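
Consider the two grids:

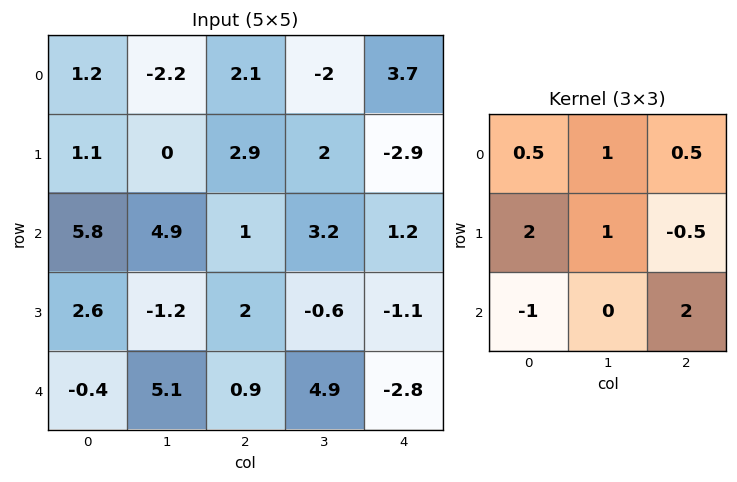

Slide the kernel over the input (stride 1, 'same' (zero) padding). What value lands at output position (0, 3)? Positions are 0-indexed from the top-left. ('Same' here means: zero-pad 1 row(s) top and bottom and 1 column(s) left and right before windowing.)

The receptive field on the zero-padded input at this output position is [0 0 0 / 2.1 -2 3.7 / 2.9 2 -2.9]. Elementwise product with the kernel and sum: 0·0.5 + 0·1 + 0·0.5 + 2.1·2 + -2·1 + 3.7·-0.5 + 2.9·-1 + -2.9·2.

-8.35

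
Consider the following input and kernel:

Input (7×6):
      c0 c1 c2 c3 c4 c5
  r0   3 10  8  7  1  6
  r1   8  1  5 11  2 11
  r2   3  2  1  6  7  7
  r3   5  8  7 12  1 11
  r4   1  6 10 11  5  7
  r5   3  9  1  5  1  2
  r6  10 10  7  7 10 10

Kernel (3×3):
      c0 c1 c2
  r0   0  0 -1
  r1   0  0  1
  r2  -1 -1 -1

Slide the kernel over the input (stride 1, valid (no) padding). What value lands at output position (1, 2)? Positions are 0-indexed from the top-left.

-15

The receptive field on the input at this output position is [5 11 2 / 1 6 7 / 7 12 1]. Elementwise product with the kernel and sum: 2·-1 + 7·1 + 7·-1 + 12·-1 + 1·-1.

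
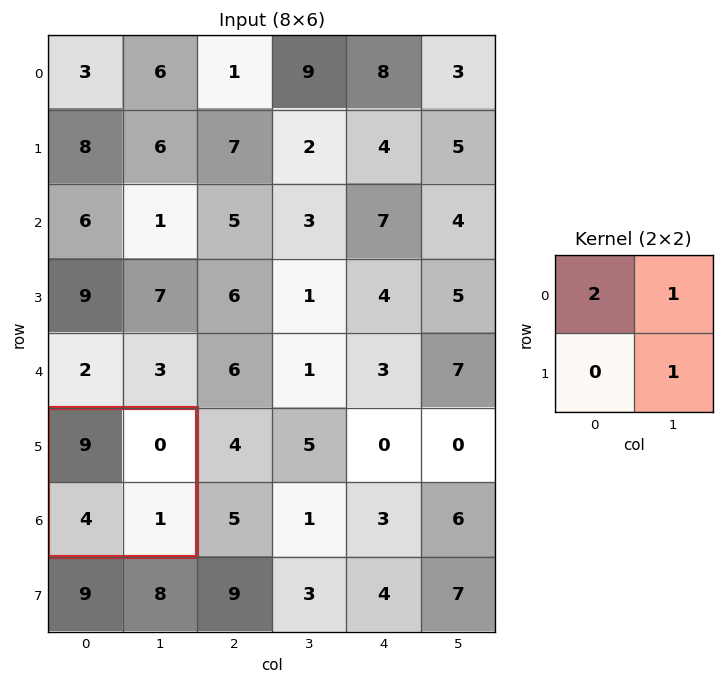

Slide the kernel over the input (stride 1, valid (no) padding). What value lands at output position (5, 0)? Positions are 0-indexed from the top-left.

19

The receptive field on the input at this output position is [9 0 / 4 1]. Elementwise product with the kernel and sum: 9·2 + 0·1 + 1·1.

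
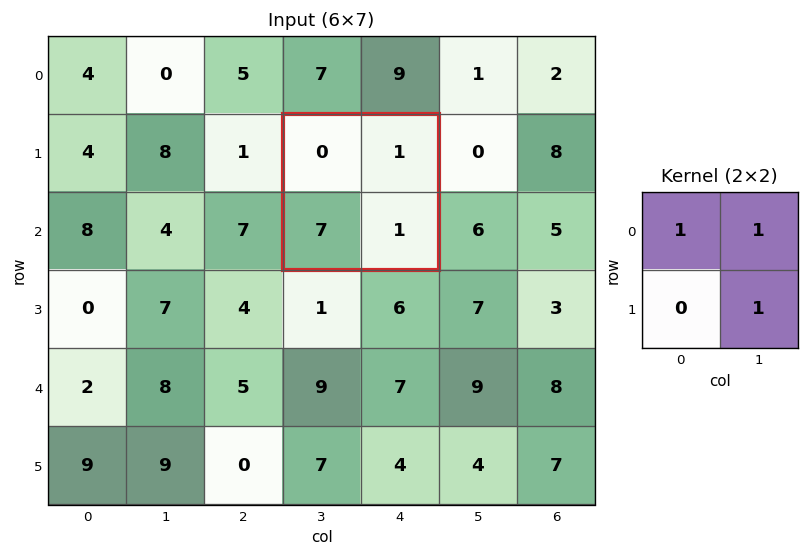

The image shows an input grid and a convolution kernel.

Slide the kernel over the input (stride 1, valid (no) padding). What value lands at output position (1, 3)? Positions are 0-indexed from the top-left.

The receptive field on the input at this output position is [0 1 / 7 1]. Elementwise product with the kernel and sum: 0·1 + 1·1 + 1·1.

2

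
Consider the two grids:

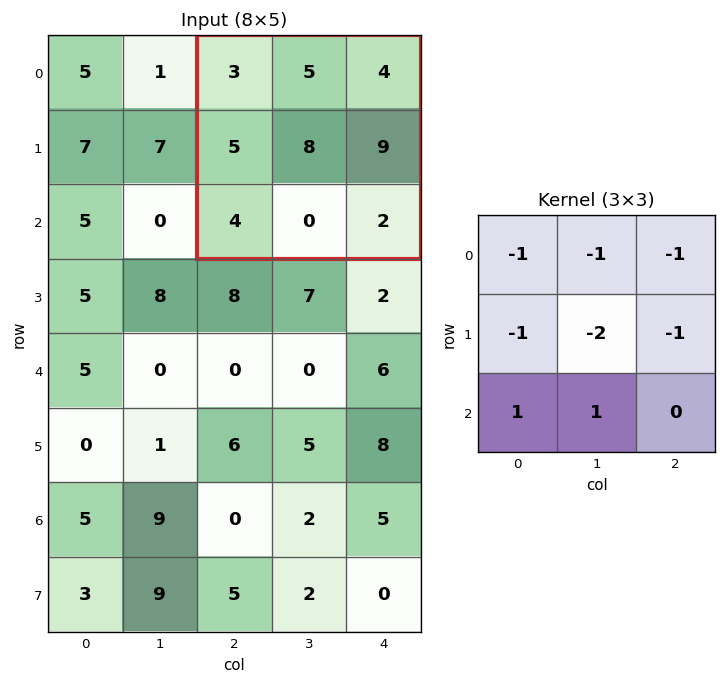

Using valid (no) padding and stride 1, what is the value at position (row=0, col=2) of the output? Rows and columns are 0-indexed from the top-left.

The receptive field on the input at this output position is [3 5 4 / 5 8 9 / 4 0 2]. Elementwise product with the kernel and sum: 3·-1 + 5·-1 + 4·-1 + 5·-1 + 8·-2 + 9·-1 + 4·1 + 0·1.

-38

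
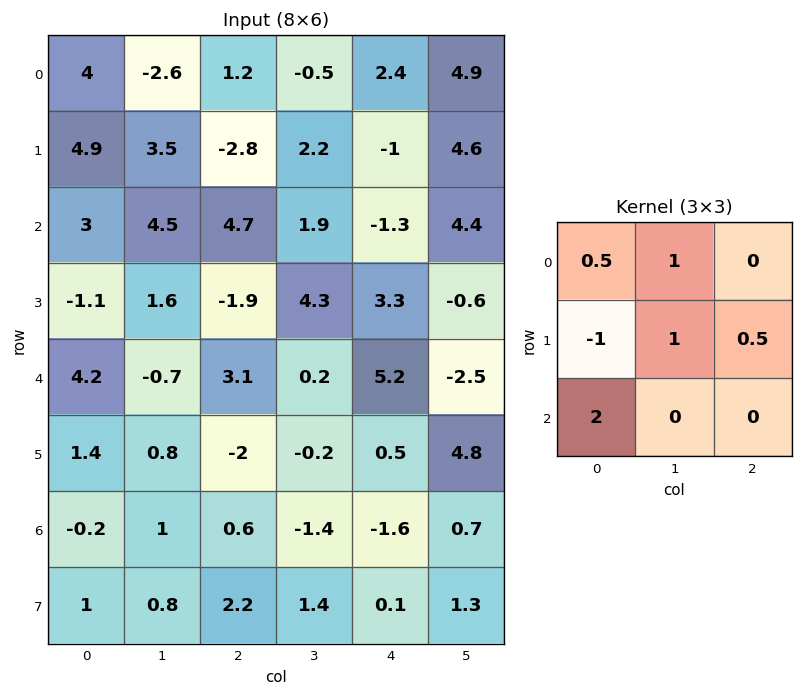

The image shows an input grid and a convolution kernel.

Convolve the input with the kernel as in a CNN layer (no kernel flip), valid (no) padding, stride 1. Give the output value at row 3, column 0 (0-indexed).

0.5

The receptive field on the input at this output position is [-1.1 1.6 -1.9 / 4.2 -0.7 3.1 / 1.4 0.8 -2]. Elementwise product with the kernel and sum: -1.1·0.5 + 1.6·1 + 4.2·-1 + -0.7·1 + 3.1·0.5 + 1.4·2.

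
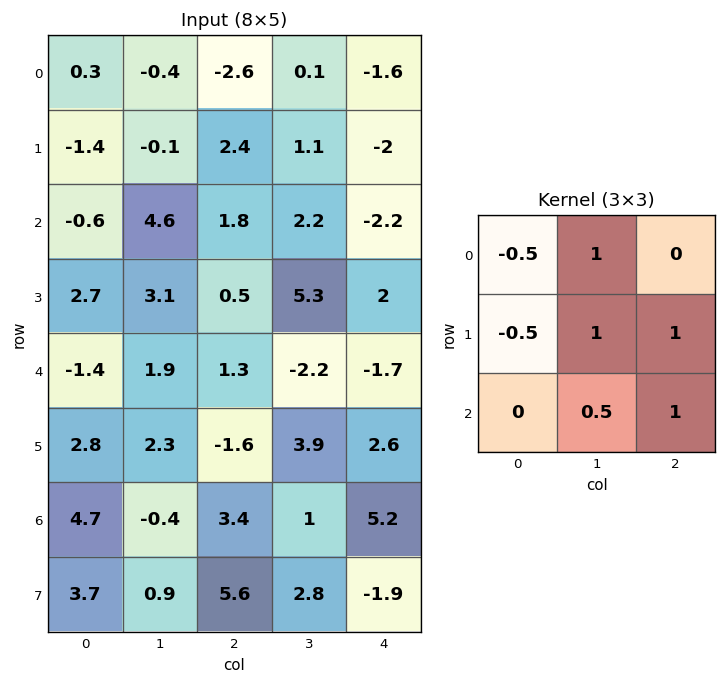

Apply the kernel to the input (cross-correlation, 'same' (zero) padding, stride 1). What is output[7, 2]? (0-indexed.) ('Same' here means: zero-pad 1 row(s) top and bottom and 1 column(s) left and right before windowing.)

11.55

The receptive field on the zero-padded input at this output position is [-0.4 3.4 1 / 0.9 5.6 2.8 / 0 0 0]. Elementwise product with the kernel and sum: -0.4·-0.5 + 3.4·1 + 0.9·-0.5 + 5.6·1 + 2.8·1 + 0·0.5 + 0·1.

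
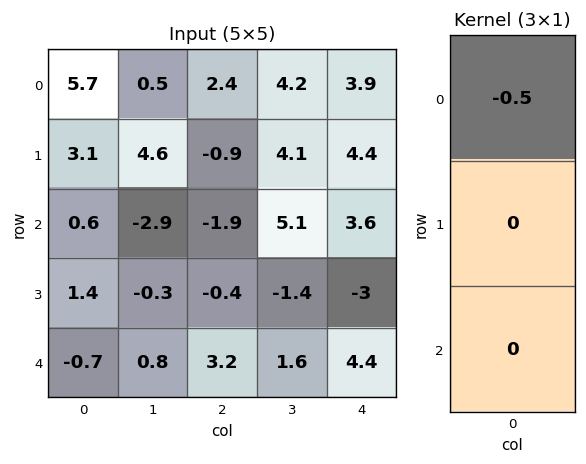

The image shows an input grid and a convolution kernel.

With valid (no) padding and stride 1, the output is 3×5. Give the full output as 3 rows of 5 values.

Output[0,0]: The receptive field on the input at this output position is [5.7 / 3.1 / 0.6]. Elementwise product with the kernel and sum: 5.7·-0.5.

-2.85 -0.25 -1.2 -2.1 -1.95
-1.55 -2.3 0.45 -2.05 -2.2
-0.3 1.45 0.95 -2.55 -1.8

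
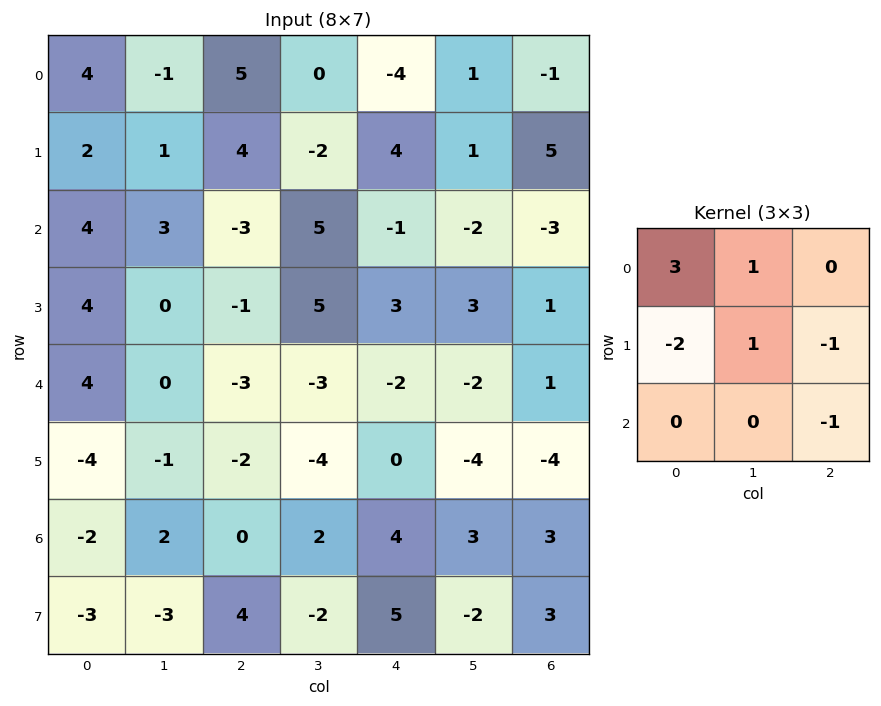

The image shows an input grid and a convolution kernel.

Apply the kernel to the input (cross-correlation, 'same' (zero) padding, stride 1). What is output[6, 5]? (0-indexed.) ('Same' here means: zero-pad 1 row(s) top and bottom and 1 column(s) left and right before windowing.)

-15

The receptive field on the zero-padded input at this output position is [0 -4 -4 / 4 3 3 / 5 -2 3]. Elementwise product with the kernel and sum: 0·3 + -4·1 + 4·-2 + 3·1 + 3·-1 + 3·-1.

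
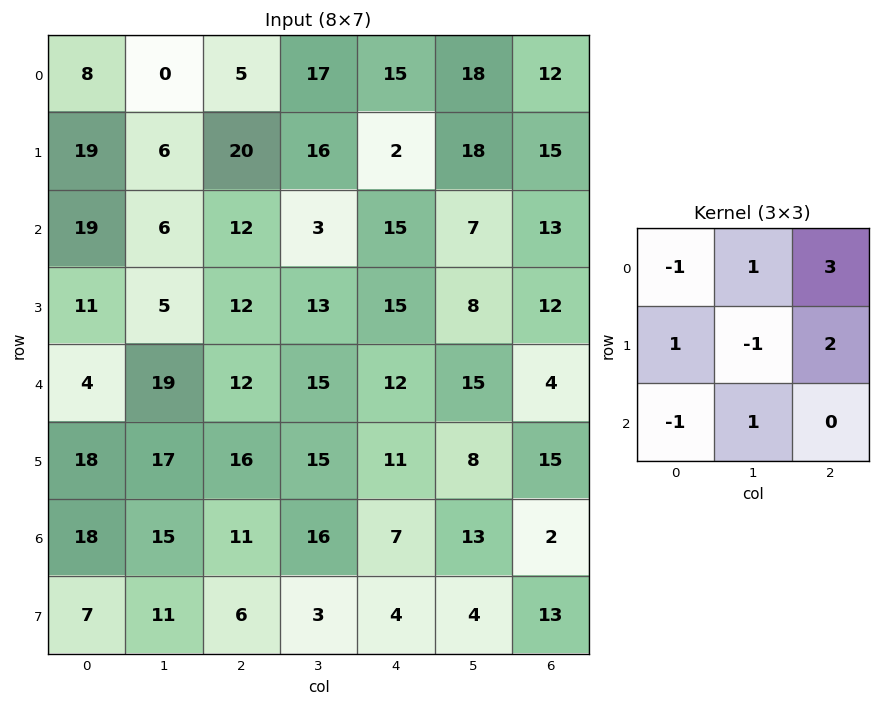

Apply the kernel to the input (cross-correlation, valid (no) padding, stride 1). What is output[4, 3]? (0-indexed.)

The receptive field on the input at this output position is [15 12 15 / 15 11 8 / 16 7 13]. Elementwise product with the kernel and sum: 15·-1 + 12·1 + 15·3 + 15·1 + 11·-1 + 8·2 + 16·-1 + 7·1.

53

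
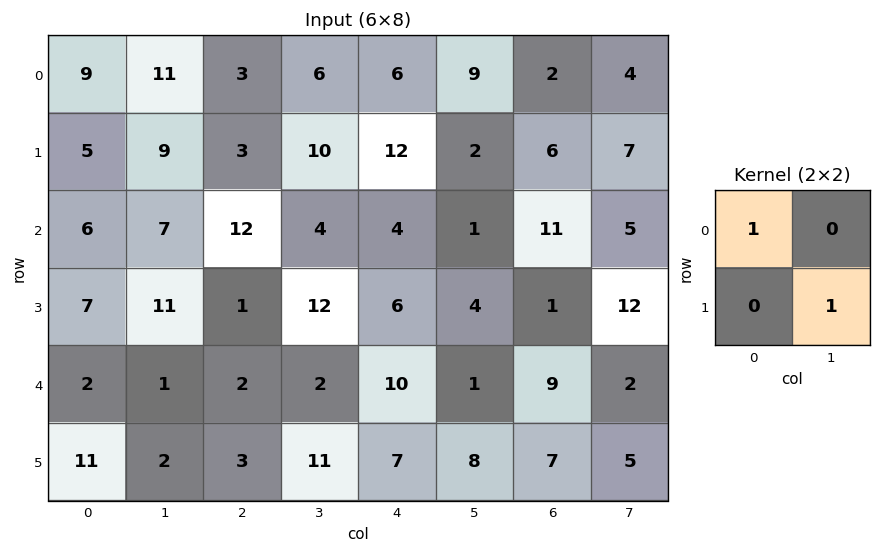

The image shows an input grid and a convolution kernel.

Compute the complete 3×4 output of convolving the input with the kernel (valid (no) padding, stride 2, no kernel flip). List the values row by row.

Output[0,0]: The receptive field on the input at this output position is [9 11 / 5 9]. Elementwise product with the kernel and sum: 9·1 + 9·1.

18 13 8 9
17 24 8 23
4 13 18 14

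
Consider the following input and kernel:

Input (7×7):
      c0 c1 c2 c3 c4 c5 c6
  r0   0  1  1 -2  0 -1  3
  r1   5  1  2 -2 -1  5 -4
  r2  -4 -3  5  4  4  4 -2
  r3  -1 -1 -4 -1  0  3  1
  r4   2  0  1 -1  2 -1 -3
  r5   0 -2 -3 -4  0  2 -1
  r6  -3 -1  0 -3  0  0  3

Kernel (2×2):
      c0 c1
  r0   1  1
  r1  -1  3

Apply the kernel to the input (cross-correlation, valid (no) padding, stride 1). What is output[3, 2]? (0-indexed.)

The receptive field on the input at this output position is [-4 -1 / 1 -1]. Elementwise product with the kernel and sum: -4·1 + -1·1 + 1·-1 + -1·3.

-9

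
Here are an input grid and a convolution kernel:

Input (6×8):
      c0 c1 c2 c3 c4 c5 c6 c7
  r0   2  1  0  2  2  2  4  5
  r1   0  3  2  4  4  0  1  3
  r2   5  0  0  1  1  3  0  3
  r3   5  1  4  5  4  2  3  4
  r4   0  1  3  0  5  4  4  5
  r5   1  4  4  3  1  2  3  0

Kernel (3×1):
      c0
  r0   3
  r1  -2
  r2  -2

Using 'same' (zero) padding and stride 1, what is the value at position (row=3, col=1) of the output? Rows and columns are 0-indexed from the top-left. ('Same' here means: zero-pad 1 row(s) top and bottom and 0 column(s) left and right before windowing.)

-4

The receptive field on the zero-padded input at this output position is [0 / 1 / 1]. Elementwise product with the kernel and sum: 0·3 + 1·-2 + 1·-2.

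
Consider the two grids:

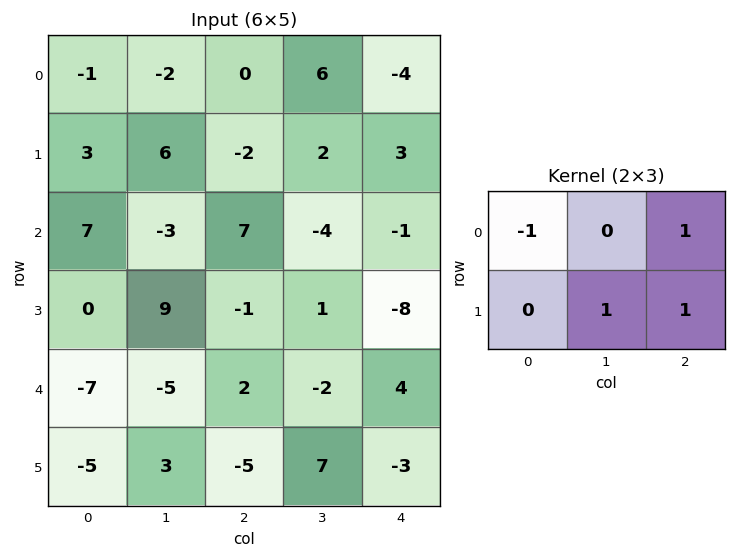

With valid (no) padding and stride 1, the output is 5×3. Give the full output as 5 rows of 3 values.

5 8 1
-1 -1 0
8 -1 -15
-4 -8 -5
7 5 6

Output[0,0]: The receptive field on the input at this output position is [-1 -2 0 / 3 6 -2]. Elementwise product with the kernel and sum: -1·-1 + 0·1 + 6·1 + -2·1.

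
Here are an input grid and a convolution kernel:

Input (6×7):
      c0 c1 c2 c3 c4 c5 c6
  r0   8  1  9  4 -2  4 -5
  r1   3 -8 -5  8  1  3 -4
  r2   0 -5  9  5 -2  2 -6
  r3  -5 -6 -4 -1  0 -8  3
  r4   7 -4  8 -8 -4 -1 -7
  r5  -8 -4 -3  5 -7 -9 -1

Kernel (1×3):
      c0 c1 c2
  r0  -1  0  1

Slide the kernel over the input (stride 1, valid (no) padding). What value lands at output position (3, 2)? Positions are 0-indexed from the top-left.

The receptive field on the input at this output position is [-4 -1 0]. Elementwise product with the kernel and sum: -4·-1 + 0·1.

4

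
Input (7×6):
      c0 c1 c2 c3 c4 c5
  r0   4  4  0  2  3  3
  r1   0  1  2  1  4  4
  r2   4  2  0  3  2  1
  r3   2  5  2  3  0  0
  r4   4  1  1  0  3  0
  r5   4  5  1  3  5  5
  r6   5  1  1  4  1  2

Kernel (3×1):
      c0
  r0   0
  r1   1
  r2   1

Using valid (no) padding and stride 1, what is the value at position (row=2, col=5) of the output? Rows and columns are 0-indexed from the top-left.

0

The receptive field on the input at this output position is [1 / 0 / 0]. Elementwise product with the kernel and sum: 0·1 + 0·1.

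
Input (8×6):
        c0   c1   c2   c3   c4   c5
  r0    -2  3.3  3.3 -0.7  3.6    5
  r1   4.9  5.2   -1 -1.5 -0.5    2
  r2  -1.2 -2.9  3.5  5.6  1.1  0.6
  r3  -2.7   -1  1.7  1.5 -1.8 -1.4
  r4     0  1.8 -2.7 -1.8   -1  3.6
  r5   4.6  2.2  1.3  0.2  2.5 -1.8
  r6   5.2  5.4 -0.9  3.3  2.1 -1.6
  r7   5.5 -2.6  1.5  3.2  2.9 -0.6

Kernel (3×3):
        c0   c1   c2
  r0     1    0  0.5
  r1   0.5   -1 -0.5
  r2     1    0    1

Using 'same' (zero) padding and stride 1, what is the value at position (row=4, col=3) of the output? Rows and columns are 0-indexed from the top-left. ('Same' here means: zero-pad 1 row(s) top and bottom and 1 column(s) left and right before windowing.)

The receptive field on the zero-padded input at this output position is [1.7 1.5 -1.8 / -2.7 -1.8 -1 / 1.3 0.2 2.5]. Elementwise product with the kernel and sum: 1.7·1 + -1.8·0.5 + -2.7·0.5 + -1.8·-1 + -1·-0.5 + 1.3·1 + 2.5·1.

5.55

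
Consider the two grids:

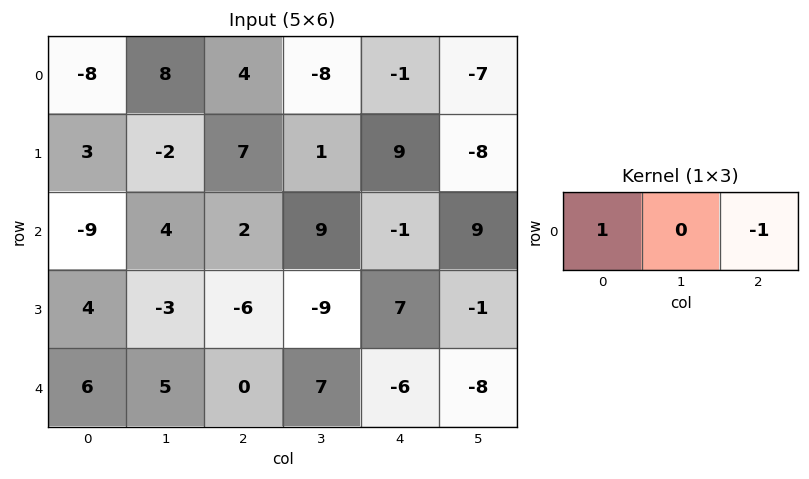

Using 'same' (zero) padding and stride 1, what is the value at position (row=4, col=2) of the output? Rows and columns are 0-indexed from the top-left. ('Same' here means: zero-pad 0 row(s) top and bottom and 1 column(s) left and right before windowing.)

-2

The receptive field on the zero-padded input at this output position is [5 0 7]. Elementwise product with the kernel and sum: 5·1 + 7·-1.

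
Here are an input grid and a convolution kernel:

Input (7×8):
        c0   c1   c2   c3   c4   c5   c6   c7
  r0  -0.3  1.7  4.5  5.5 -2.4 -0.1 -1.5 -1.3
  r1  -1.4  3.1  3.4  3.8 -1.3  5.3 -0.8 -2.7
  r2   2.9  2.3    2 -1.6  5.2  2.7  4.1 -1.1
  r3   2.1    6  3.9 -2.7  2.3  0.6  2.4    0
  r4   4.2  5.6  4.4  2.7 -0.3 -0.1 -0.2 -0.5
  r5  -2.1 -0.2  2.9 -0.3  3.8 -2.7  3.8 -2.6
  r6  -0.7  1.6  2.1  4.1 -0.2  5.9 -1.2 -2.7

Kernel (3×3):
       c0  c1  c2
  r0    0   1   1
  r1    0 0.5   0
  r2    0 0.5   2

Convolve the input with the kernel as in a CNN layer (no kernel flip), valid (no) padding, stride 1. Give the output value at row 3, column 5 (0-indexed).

-1

The receptive field on the input at this output position is [0.6 2.4 0 / -0.1 -0.2 -0.5 / -2.7 3.8 -2.6]. Elementwise product with the kernel and sum: 2.4·1 + 0·1 + -0.2·0.5 + 3.8·0.5 + -2.6·2.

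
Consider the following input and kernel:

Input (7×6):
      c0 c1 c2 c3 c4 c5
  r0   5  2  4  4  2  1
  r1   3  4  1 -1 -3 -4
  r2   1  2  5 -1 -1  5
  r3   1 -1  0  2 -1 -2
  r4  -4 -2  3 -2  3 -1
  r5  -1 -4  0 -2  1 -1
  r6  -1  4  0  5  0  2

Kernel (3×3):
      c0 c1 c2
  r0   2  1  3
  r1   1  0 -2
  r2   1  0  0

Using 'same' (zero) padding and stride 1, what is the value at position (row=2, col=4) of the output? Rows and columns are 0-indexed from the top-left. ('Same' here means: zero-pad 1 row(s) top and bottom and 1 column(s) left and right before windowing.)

The receptive field on the zero-padded input at this output position is [-1 -3 -4 / -1 -1 5 / 2 -1 -2]. Elementwise product with the kernel and sum: -1·2 + -3·1 + -4·3 + -1·1 + 5·-2 + 2·1.

-26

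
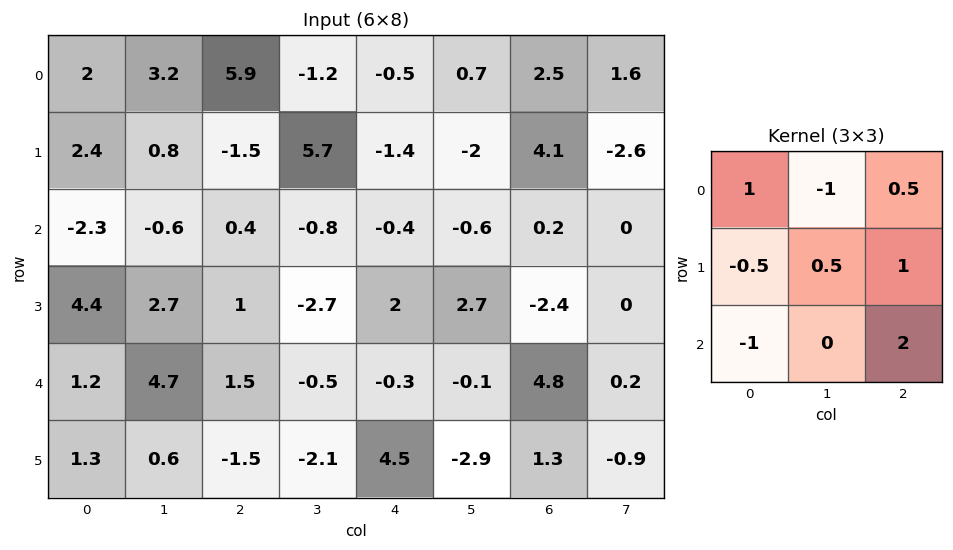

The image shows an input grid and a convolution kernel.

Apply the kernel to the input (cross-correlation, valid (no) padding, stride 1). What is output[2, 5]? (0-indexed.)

The receptive field on the input at this output position is [-0.6 0.2 0 / 2.7 -2.4 0 / -0.1 4.8 0.2]. Elementwise product with the kernel and sum: -0.6·1 + 0.2·-1 + 0·0.5 + 2.7·-0.5 + -2.4·0.5 + 0·1 + -0.1·-1 + 0.2·2.

-2.85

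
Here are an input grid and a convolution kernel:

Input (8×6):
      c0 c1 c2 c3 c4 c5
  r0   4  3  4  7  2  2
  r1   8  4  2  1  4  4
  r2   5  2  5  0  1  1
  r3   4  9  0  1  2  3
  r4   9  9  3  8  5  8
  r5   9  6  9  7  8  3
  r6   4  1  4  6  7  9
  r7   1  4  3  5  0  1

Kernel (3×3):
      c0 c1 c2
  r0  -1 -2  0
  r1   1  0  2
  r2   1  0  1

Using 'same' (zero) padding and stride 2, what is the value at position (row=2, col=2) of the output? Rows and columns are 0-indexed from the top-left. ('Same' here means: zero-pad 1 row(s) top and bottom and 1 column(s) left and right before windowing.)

The receptive field on the zero-padded input at this output position is [1 2 3 / 8 5 8 / 7 8 3]. Elementwise product with the kernel and sum: 1·-1 + 2·-2 + 8·1 + 8·2 + 7·1 + 3·1.

29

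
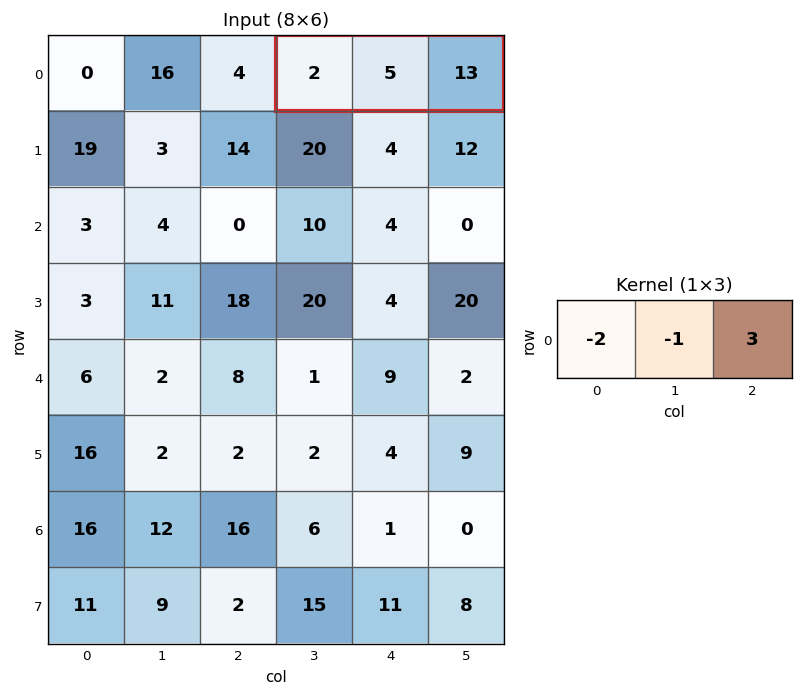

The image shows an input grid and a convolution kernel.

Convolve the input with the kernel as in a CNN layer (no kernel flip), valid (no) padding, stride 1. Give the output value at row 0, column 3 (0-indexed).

30

The receptive field on the input at this output position is [2 5 13]. Elementwise product with the kernel and sum: 2·-2 + 5·-1 + 13·3.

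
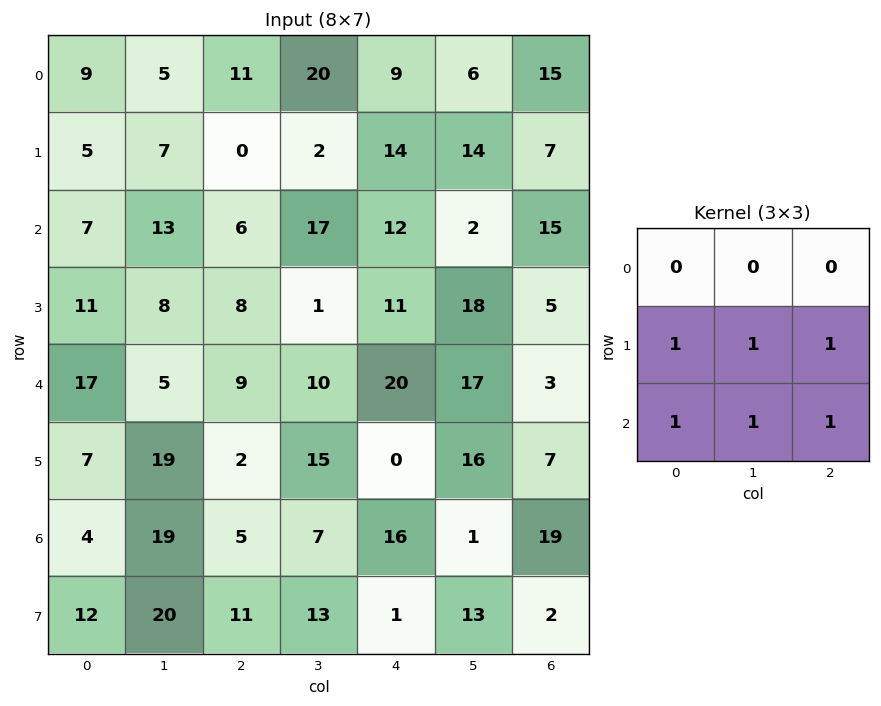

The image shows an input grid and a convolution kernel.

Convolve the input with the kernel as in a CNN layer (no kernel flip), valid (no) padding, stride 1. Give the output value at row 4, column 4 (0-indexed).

59

The receptive field on the input at this output position is [20 17 3 / 0 16 7 / 16 1 19]. Elementwise product with the kernel and sum: 0·1 + 16·1 + 7·1 + 16·1 + 1·1 + 19·1.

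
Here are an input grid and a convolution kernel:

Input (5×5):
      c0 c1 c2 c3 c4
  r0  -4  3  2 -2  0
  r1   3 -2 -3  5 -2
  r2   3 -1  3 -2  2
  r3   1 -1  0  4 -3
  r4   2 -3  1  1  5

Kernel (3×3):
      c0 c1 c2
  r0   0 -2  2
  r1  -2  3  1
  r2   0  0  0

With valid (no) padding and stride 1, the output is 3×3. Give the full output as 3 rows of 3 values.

Output[0,0]: The receptive field on the input at this output position is [-4 3 2 / 3 -2 -3 / 3 -1 3]. Elementwise product with the kernel and sum: 3·-2 + 2·2 + 3·-2 + -2·3 + -3·1.

-17 -8 23
-8 25 -24
3 -4 17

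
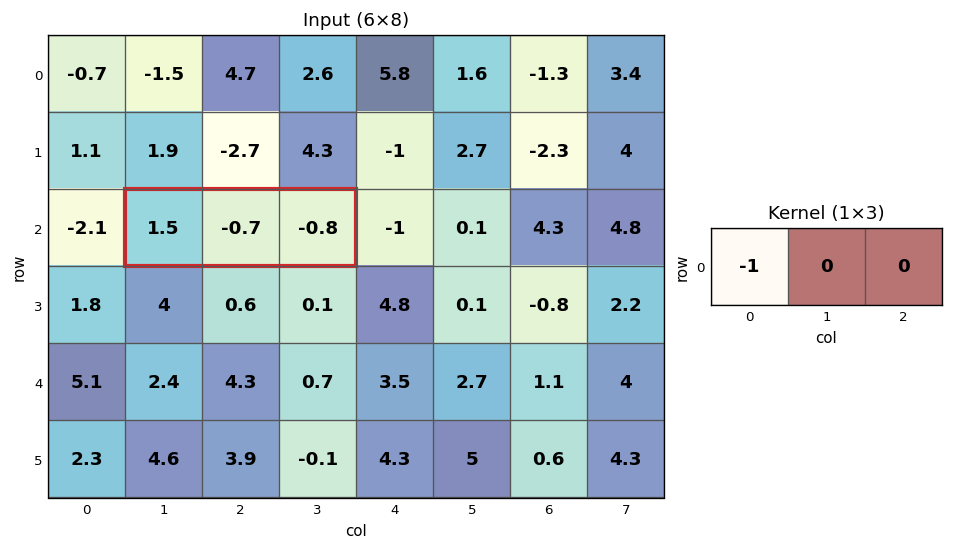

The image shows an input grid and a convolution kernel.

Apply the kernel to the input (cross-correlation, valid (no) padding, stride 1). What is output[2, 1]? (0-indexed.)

The receptive field on the input at this output position is [1.5 -0.7 -0.8]. Elementwise product with the kernel and sum: 1.5·-1.

-1.5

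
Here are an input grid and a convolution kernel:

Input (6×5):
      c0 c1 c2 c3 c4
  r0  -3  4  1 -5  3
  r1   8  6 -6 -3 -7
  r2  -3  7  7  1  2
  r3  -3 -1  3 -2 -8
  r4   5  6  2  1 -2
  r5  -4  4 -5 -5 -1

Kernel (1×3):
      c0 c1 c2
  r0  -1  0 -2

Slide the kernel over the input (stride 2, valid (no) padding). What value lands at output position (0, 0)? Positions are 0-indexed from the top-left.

1

The receptive field on the input at this output position is [-3 4 1]. Elementwise product with the kernel and sum: -3·-1 + 1·-2.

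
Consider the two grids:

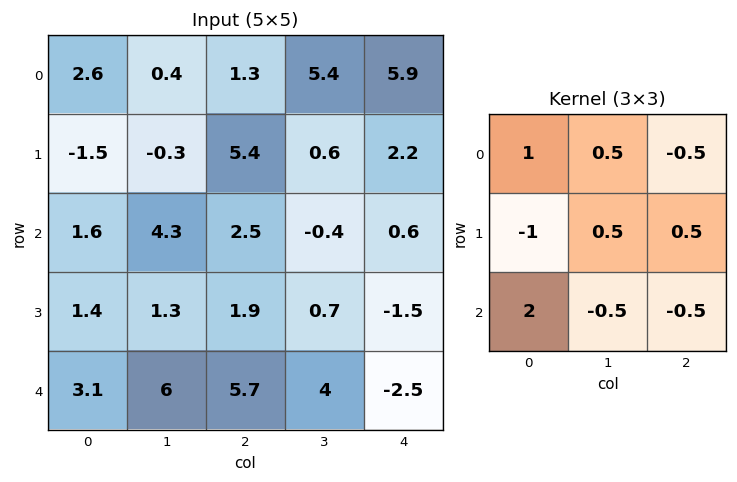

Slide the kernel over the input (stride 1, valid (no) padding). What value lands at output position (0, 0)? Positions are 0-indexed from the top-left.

The receptive field on the input at this output position is [2.6 0.4 1.3 / -1.5 -0.3 5.4 / 1.6 4.3 2.5]. Elementwise product with the kernel and sum: 2.6·1 + 0.4·0.5 + 1.3·-0.5 + -1.5·-1 + -0.3·0.5 + 5.4·0.5 + 1.6·2 + 4.3·-0.5 + 2.5·-0.5.

6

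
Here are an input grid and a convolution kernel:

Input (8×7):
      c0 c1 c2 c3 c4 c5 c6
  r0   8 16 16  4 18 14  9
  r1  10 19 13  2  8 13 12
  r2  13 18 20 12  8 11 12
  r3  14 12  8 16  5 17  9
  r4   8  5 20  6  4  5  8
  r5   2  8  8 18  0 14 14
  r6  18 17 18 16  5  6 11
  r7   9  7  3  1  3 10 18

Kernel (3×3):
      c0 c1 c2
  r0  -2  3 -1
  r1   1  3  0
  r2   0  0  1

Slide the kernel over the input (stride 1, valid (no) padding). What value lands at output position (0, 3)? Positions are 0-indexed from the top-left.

The receptive field on the input at this output position is [4 18 14 / 2 8 13 / 12 8 11]. Elementwise product with the kernel and sum: 4·-2 + 18·3 + 14·-1 + 2·1 + 8·3 + 11·1.

69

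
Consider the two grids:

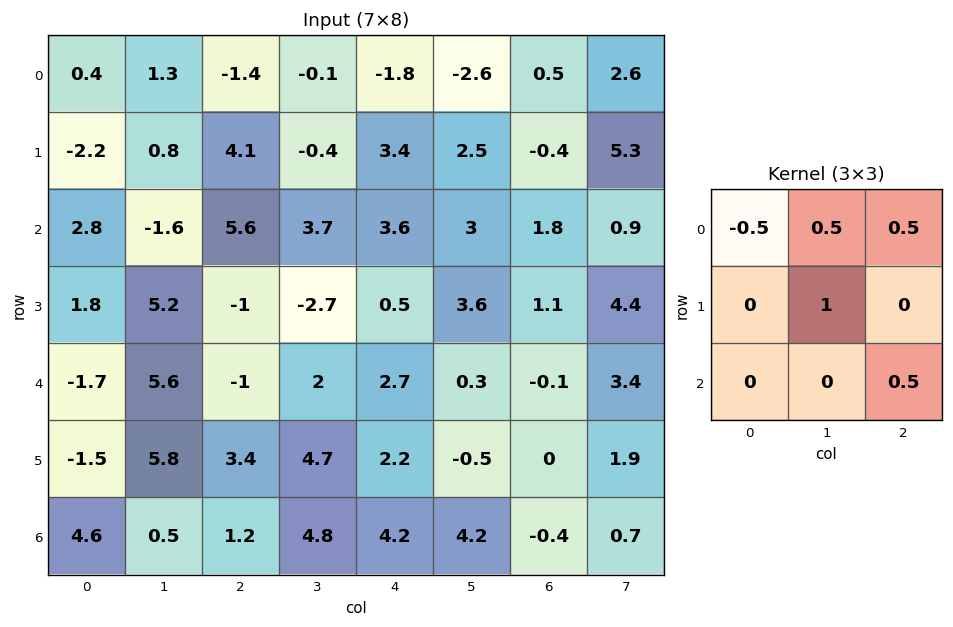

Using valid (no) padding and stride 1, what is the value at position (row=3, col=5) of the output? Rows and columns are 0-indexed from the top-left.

The receptive field on the input at this output position is [3.6 1.1 4.4 / 0.3 -0.1 3.4 / -0.5 0 1.9]. Elementwise product with the kernel and sum: 3.6·-0.5 + 1.1·0.5 + 4.4·0.5 + -0.1·1 + 1.9·0.5.

1.8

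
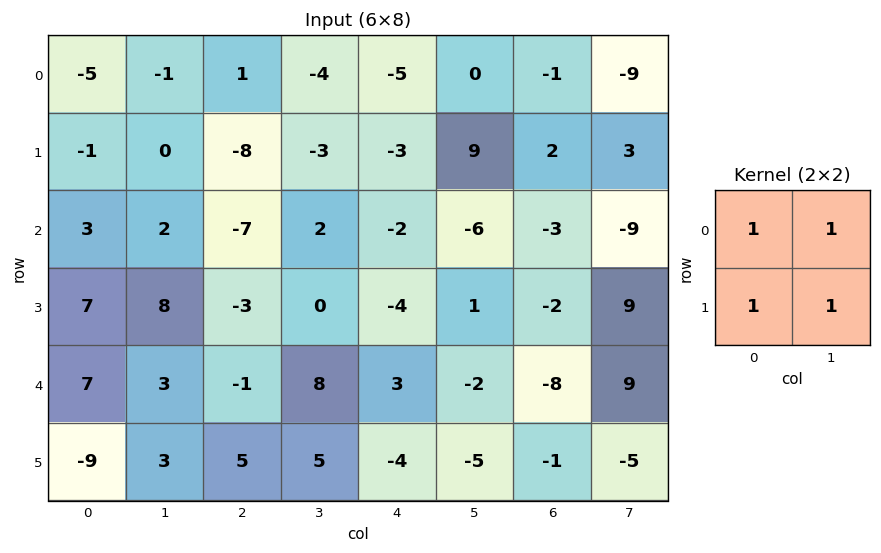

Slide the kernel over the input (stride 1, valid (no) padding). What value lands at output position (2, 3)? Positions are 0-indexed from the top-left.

-4

The receptive field on the input at this output position is [2 -2 / 0 -4]. Elementwise product with the kernel and sum: 2·1 + -2·1 + 0·1 + -4·1.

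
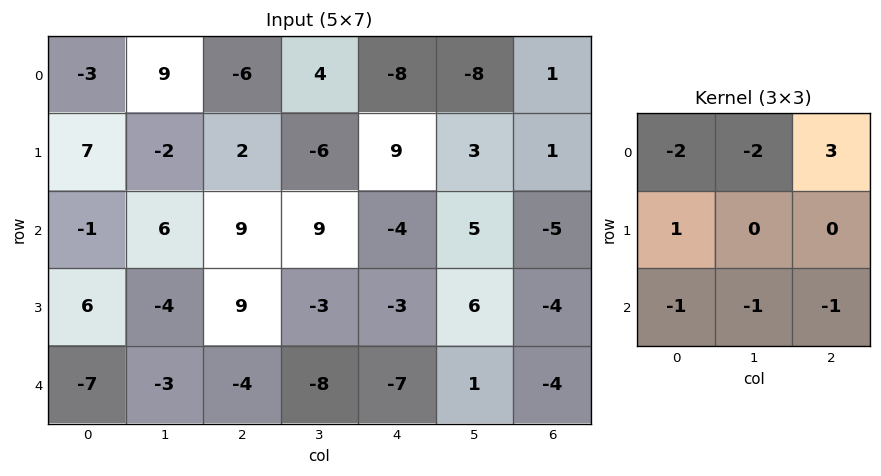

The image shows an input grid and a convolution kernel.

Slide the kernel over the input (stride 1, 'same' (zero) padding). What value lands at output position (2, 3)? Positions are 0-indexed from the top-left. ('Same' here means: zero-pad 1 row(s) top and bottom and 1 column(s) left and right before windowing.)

The receptive field on the zero-padded input at this output position is [2 -6 9 / 9 9 -4 / 9 -3 -3]. Elementwise product with the kernel and sum: 2·-2 + -6·-2 + 9·3 + 9·1 + 9·-1 + -3·-1 + -3·-1.

41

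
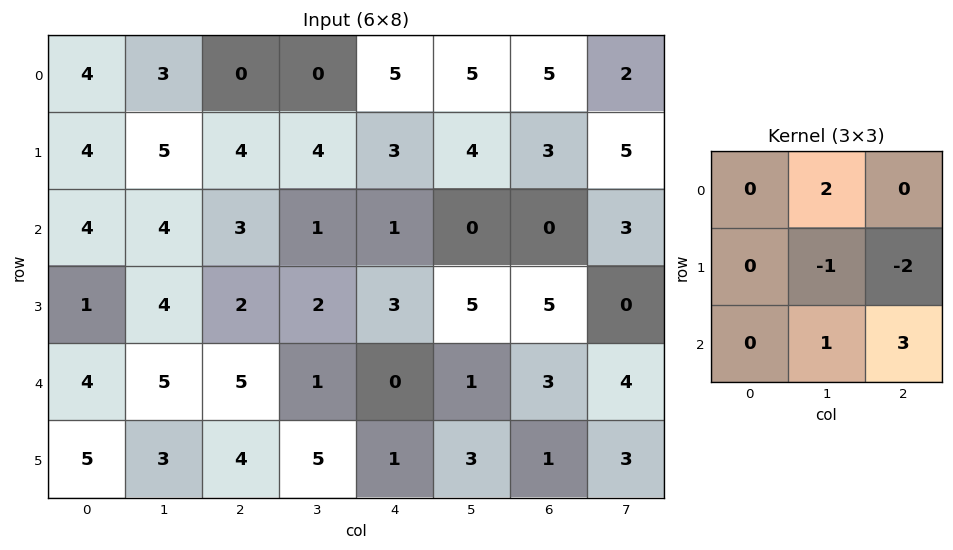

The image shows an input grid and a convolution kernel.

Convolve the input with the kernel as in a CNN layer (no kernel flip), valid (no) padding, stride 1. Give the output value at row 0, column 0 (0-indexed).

The receptive field on the input at this output position is [4 3 0 / 4 5 4 / 4 4 3]. Elementwise product with the kernel and sum: 3·2 + 5·-1 + 4·-2 + 4·1 + 3·3.

6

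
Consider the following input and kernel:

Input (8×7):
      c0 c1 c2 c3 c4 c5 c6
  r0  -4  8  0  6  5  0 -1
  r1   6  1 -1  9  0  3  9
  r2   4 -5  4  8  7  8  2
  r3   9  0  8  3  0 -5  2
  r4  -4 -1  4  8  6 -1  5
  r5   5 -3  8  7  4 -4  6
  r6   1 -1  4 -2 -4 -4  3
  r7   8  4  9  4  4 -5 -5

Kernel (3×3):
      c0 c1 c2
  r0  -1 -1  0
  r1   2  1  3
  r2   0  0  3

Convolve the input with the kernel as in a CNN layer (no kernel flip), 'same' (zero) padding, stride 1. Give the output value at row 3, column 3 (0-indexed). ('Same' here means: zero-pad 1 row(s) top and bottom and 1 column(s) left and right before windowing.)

25

The receptive field on the zero-padded input at this output position is [4 8 7 / 8 3 0 / 4 8 6]. Elementwise product with the kernel and sum: 4·-1 + 8·-1 + 8·2 + 3·1 + 0·3 + 6·3.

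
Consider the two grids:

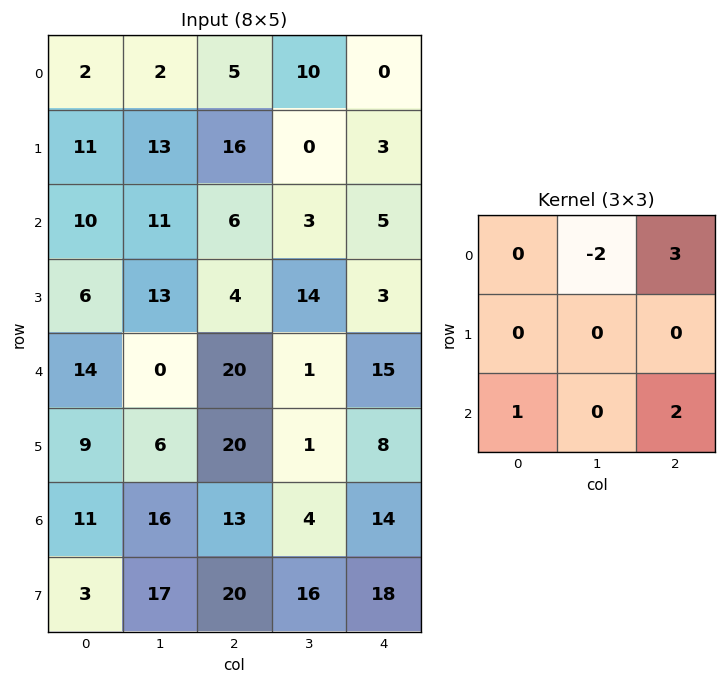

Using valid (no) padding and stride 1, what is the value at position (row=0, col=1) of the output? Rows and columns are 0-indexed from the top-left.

The receptive field on the input at this output position is [2 5 10 / 13 16 0 / 11 6 3]. Elementwise product with the kernel and sum: 5·-2 + 10·3 + 11·1 + 3·2.

37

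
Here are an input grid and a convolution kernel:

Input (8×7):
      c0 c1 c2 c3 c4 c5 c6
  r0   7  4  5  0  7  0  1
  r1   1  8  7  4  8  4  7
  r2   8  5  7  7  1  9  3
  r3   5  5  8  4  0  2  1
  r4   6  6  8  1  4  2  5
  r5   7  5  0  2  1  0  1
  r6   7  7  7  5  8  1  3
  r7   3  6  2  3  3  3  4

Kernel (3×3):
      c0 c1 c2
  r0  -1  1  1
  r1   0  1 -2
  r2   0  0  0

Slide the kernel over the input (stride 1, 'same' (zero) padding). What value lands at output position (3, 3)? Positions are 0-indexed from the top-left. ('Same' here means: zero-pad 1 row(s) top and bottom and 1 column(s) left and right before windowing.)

5

The receptive field on the zero-padded input at this output position is [7 7 1 / 8 4 0 / 8 1 4]. Elementwise product with the kernel and sum: 7·-1 + 7·1 + 1·1 + 4·1 + 0·-2.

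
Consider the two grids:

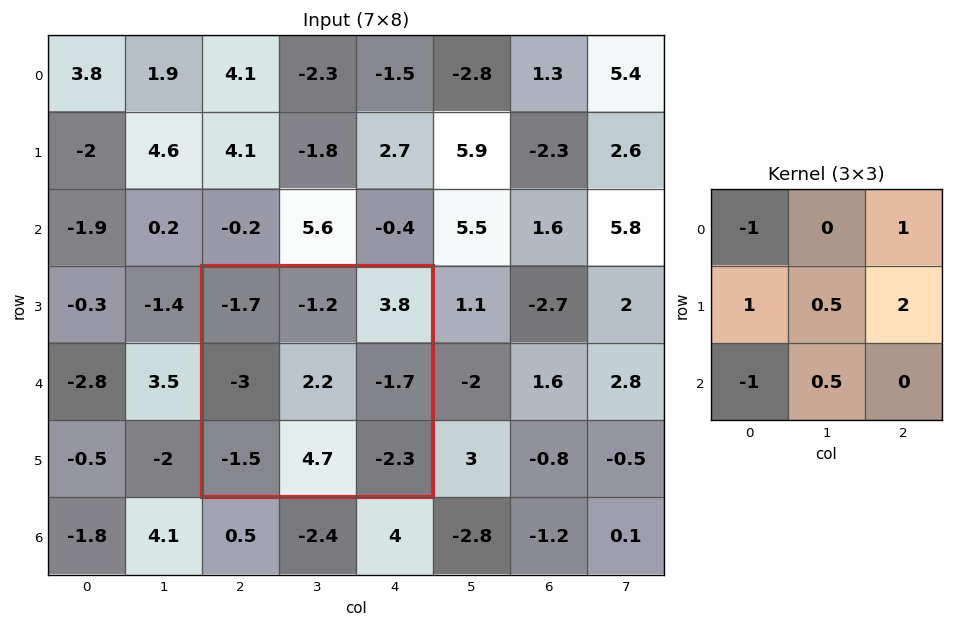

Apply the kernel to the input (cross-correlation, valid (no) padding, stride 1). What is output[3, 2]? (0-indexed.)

The receptive field on the input at this output position is [-1.7 -1.2 3.8 / -3 2.2 -1.7 / -1.5 4.7 -2.3]. Elementwise product with the kernel and sum: -1.7·-1 + 3.8·1 + -3·1 + 2.2·0.5 + -1.7·2 + -1.5·-1 + 4.7·0.5.

4.05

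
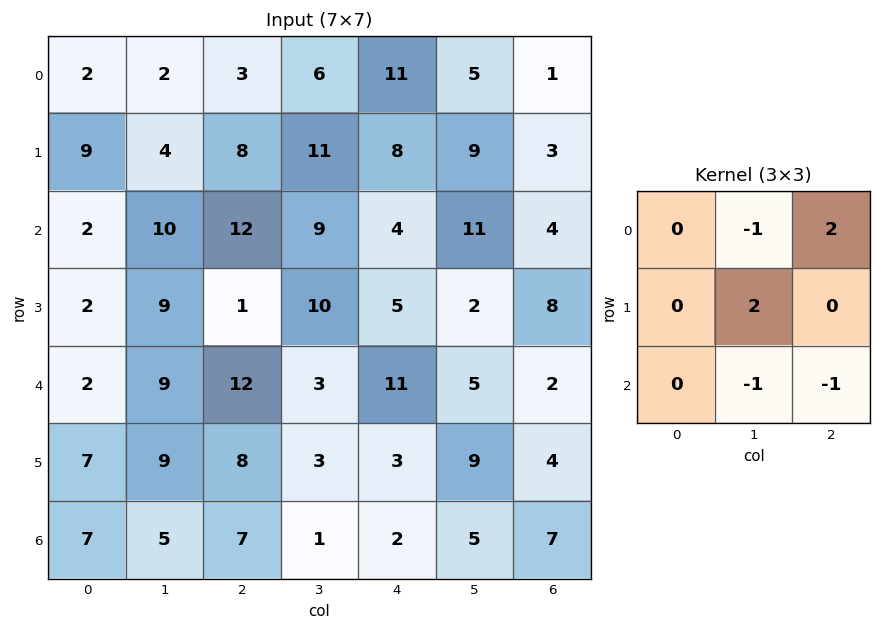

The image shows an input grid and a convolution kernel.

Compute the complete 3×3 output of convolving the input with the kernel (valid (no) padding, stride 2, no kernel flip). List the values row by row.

-10 25 0
11 5 -6
21 22 5

Output[0,0]: The receptive field on the input at this output position is [2 2 3 / 9 4 8 / 2 10 12]. Elementwise product with the kernel and sum: 2·-1 + 3·2 + 4·2 + 10·-1 + 12·-1.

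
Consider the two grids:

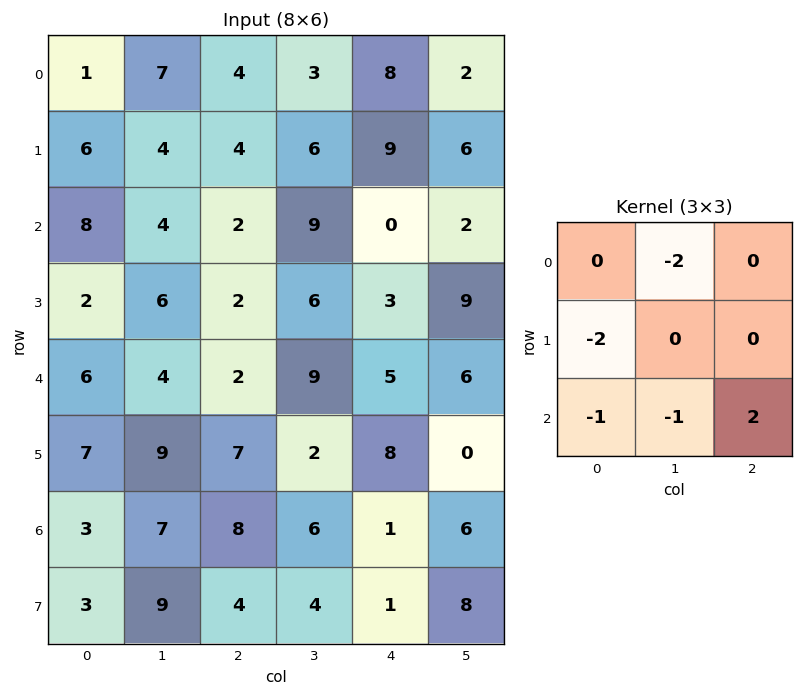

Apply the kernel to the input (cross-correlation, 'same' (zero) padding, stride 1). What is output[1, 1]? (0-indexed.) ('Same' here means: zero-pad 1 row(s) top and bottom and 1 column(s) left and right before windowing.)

The receptive field on the zero-padded input at this output position is [1 7 4 / 6 4 4 / 8 4 2]. Elementwise product with the kernel and sum: 7·-2 + 6·-2 + 8·-1 + 4·-1 + 2·2.

-34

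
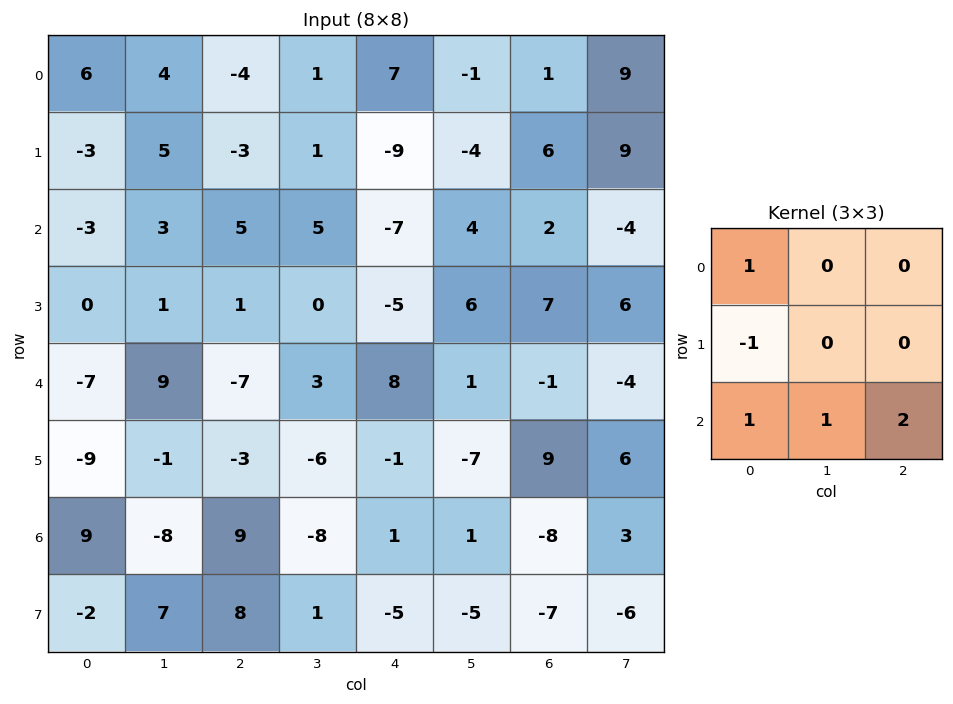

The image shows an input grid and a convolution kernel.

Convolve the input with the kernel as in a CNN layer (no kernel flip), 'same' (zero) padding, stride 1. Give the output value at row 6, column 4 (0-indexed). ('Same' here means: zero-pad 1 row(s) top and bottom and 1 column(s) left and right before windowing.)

The receptive field on the zero-padded input at this output position is [-6 -1 -7 / -8 1 1 / 1 -5 -5]. Elementwise product with the kernel and sum: -6·1 + -8·-1 + 1·1 + -5·1 + -5·2.

-12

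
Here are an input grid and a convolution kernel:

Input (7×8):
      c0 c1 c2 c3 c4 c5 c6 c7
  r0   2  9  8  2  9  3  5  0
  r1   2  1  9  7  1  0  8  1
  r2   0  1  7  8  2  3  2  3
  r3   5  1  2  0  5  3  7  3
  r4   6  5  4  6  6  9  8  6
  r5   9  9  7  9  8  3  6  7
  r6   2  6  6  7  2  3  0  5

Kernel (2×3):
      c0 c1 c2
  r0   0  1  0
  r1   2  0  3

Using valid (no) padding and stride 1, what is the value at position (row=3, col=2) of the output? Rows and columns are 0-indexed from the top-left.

The receptive field on the input at this output position is [2 0 5 / 4 6 6]. Elementwise product with the kernel and sum: 0·1 + 4·2 + 6·3.

26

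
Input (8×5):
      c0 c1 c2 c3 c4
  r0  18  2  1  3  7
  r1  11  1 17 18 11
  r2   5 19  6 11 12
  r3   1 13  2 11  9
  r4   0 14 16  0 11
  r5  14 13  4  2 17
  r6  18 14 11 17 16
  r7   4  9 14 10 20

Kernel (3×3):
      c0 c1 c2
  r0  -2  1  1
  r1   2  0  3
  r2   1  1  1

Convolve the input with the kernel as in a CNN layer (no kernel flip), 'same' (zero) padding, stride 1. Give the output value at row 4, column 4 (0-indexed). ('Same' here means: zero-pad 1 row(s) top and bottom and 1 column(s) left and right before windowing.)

The receptive field on the zero-padded input at this output position is [11 9 0 / 0 11 0 / 2 17 0]. Elementwise product with the kernel and sum: 11·-2 + 9·1 + 0·1 + 0·2 + 0·3 + 2·1 + 17·1 + 0·1.

6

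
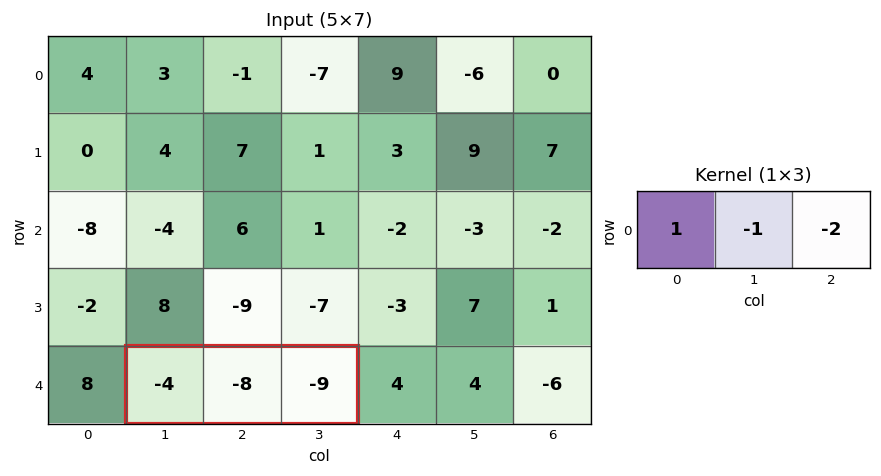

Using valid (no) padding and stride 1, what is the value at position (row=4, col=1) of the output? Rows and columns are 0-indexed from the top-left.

The receptive field on the input at this output position is [-4 -8 -9]. Elementwise product with the kernel and sum: -4·1 + -8·-1 + -9·-2.

22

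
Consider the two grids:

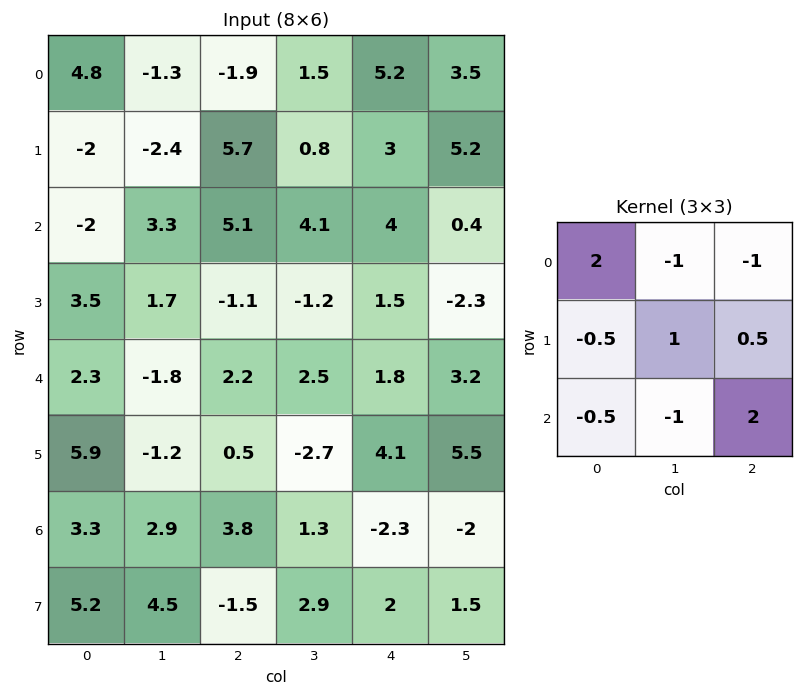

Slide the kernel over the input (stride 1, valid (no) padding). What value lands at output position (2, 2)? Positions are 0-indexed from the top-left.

2.2

The receptive field on the input at this output position is [5.1 4.1 4 / -1.1 -1.2 1.5 / 2.2 2.5 1.8]. Elementwise product with the kernel and sum: 5.1·2 + 4.1·-1 + 4·-1 + -1.1·-0.5 + -1.2·1 + 1.5·0.5 + 2.2·-0.5 + 2.5·-1 + 1.8·2.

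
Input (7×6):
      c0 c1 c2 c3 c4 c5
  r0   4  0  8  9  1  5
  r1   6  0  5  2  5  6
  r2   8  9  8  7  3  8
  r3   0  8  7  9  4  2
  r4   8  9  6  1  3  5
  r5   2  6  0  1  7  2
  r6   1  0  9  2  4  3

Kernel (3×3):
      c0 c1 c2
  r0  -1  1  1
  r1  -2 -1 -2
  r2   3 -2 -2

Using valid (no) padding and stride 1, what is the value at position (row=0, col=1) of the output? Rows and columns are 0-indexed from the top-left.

The receptive field on the input at this output position is [0 8 9 / 0 5 2 / 9 8 7]. Elementwise product with the kernel and sum: 0·-1 + 8·1 + 9·1 + 0·-2 + 5·-1 + 2·-2 + 9·3 + 8·-2 + 7·-2.

5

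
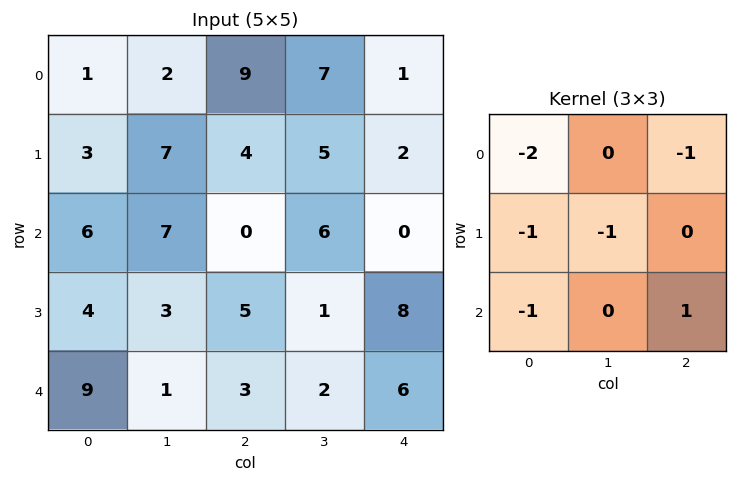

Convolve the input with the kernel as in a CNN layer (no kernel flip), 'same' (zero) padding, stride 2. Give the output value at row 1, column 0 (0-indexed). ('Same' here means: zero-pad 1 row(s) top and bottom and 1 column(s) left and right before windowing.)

The receptive field on the zero-padded input at this output position is [0 3 7 / 0 6 7 / 0 4 3]. Elementwise product with the kernel and sum: 0·-2 + 7·-1 + 0·-1 + 6·-1 + 0·-1 + 3·1.

-10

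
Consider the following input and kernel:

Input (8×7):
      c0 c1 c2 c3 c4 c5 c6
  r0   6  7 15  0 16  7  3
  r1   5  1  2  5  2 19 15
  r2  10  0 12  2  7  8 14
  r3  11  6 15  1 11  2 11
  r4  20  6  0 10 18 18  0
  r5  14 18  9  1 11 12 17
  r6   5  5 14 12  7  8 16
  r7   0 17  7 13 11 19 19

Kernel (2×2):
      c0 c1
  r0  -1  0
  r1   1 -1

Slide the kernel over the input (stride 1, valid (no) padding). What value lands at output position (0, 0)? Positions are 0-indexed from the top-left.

The receptive field on the input at this output position is [6 7 / 5 1]. Elementwise product with the kernel and sum: 6·-1 + 5·1 + 1·-1.

-2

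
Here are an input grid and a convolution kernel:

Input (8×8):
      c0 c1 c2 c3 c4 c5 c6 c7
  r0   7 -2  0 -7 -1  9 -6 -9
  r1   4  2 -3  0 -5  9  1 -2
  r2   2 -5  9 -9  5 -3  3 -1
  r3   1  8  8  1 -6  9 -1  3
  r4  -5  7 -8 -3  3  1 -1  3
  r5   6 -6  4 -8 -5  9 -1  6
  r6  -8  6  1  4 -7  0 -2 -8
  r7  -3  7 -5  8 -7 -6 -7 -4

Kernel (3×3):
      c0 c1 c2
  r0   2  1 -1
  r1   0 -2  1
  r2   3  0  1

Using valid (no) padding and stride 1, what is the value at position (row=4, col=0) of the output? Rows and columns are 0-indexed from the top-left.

-2

The receptive field on the input at this output position is [-5 7 -8 / 6 -6 4 / -8 6 1]. Elementwise product with the kernel and sum: -5·2 + 7·1 + -8·-1 + -6·-2 + 4·1 + -8·3 + 1·1.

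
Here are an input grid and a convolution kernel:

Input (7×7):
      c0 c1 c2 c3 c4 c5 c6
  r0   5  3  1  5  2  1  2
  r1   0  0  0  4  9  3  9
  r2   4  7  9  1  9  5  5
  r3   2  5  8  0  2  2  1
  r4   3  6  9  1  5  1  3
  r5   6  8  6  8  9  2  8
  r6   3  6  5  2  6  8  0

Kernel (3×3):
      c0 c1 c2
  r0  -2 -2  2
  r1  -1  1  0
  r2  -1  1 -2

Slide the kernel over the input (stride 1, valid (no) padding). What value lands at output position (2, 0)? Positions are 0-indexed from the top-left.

The receptive field on the input at this output position is [4 7 9 / 2 5 8 / 3 6 9]. Elementwise product with the kernel and sum: 4·-2 + 7·-2 + 9·2 + 2·-1 + 5·1 + 3·-1 + 6·1 + 9·-2.

-16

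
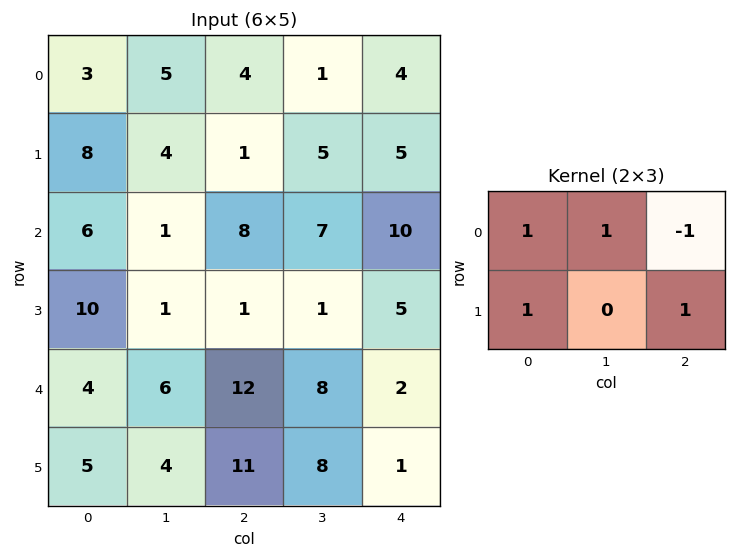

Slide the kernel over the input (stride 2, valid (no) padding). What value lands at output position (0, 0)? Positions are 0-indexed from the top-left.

13

The receptive field on the input at this output position is [3 5 4 / 8 4 1]. Elementwise product with the kernel and sum: 3·1 + 5·1 + 4·-1 + 8·1 + 1·1.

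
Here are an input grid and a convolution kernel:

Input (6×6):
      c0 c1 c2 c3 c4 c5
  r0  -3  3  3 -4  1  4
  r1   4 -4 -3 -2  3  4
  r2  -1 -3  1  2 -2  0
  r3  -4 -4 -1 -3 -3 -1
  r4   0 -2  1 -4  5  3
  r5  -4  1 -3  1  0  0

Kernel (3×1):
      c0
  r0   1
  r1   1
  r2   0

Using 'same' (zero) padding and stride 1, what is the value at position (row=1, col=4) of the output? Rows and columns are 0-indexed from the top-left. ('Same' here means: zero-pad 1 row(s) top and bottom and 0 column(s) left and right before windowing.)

4

The receptive field on the zero-padded input at this output position is [1 / 3 / -2]. Elementwise product with the kernel and sum: 1·1 + 3·1.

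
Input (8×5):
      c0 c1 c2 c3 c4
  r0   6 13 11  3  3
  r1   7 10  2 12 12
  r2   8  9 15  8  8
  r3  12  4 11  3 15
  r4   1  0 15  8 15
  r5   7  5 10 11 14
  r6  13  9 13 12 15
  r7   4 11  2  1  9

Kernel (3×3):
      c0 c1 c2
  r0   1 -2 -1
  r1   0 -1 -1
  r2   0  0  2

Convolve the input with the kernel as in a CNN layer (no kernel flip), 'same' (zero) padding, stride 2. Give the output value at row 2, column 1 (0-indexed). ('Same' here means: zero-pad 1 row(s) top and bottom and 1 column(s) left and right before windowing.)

The receptive field on the zero-padded input at this output position is [4 11 3 / 0 15 8 / 5 10 11]. Elementwise product with the kernel and sum: 4·1 + 11·-2 + 3·-1 + 15·-1 + 8·-1 + 11·2.

-22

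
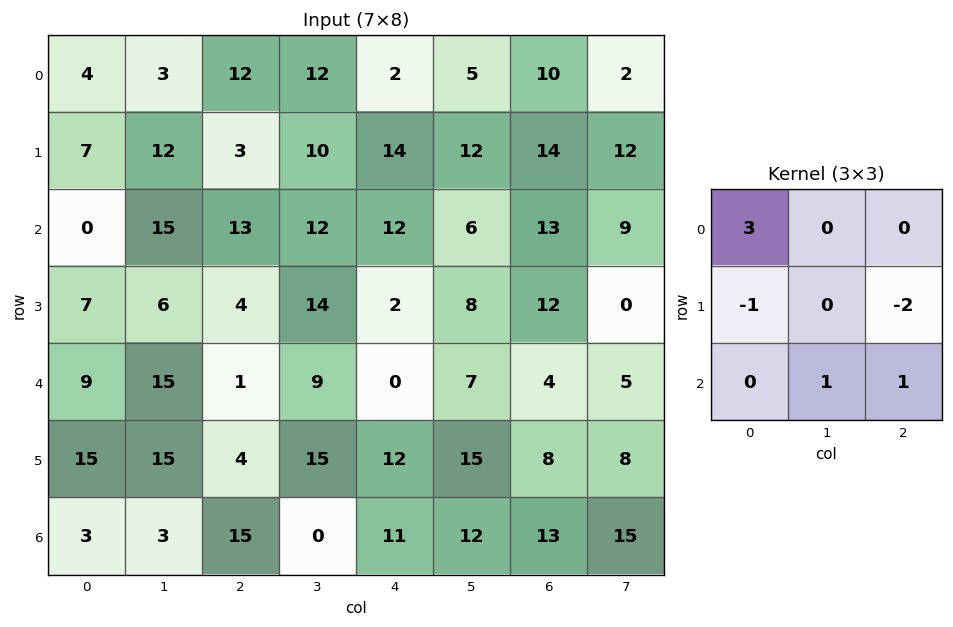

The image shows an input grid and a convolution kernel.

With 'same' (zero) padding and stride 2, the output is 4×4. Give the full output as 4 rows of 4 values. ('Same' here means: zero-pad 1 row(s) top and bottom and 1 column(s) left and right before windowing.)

Output[0,0]: The receptive field on the zero-padded input at this output position is [0 0 0 / 0 4 3 / 0 7 12]. Elementwise product with the kernel and sum: 0·3 + 0·-1 + 3·-2 + 7·1 + 12·1.

13 -14 4 17
-17 15 16 24
0 4 46 23
-6 42 21 3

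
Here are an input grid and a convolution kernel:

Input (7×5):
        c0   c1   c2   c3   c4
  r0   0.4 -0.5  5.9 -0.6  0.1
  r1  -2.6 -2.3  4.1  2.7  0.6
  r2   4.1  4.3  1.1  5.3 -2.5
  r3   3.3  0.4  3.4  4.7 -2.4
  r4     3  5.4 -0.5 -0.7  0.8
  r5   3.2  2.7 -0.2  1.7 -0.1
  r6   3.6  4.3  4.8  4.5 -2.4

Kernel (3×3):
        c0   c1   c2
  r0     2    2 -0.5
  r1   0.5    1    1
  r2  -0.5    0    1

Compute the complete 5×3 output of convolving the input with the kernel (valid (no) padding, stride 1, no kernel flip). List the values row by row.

Output[0,0]: The receptive field on the input at this output position is [0.4 -0.5 5.9 / -2.6 -2.3 4.1 / 4.1 4.3 1.1]. Elementwise product with the kernel and sum: 0.4·2 + -0.5·2 + 5.9·-0.5 + -2.6·0.5 + -2.3·1 + 4.1·1 + 4.1·-0.5 + 1.1·1.
Output[0,1]: The receptive field on the input at this output position is [-0.5 5.9 -0.6 / -2.3 4.1 2.7 / 4.3 1.1 5.3]. Elementwise product with the kernel and sum: -0.5·2 + 5.9·2 + -0.6·-0.5 + -2.3·0.5 + 4.1·1 + 2.7·1 + 4.3·-0.5 + 5.3·1.

-3.6 19.9 12.85
-2.65 15.3 12.55
19.7 13.05 19.1
10.3 7.1 17.25
24.15 15.35 -6.1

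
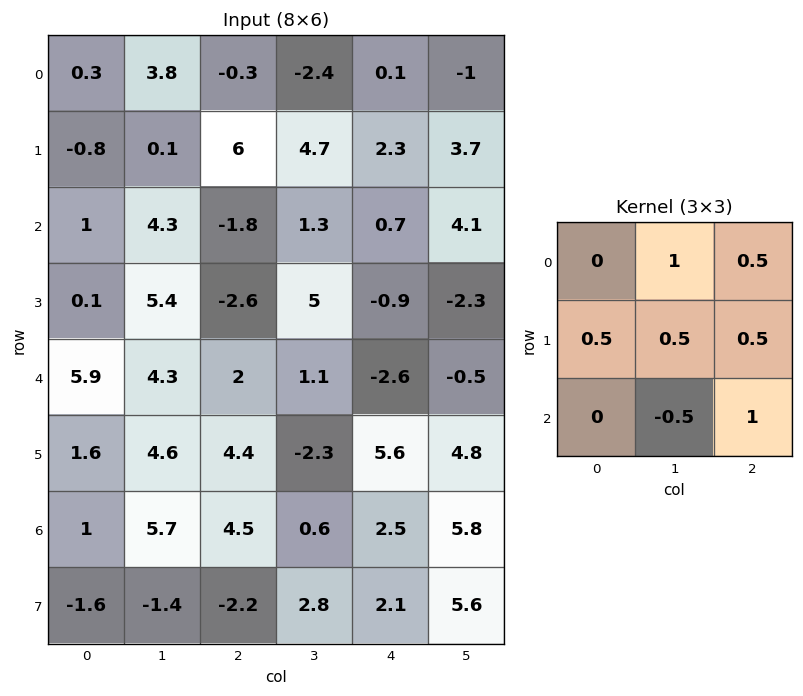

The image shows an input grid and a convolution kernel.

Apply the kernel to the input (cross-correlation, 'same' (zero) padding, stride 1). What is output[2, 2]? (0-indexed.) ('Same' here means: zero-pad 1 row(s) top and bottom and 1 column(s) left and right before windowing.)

The receptive field on the zero-padded input at this output position is [0.1 6 4.7 / 4.3 -1.8 1.3 / 5.4 -2.6 5]. Elementwise product with the kernel and sum: 6·1 + 4.7·0.5 + 4.3·0.5 + -1.8·0.5 + 1.3·0.5 + -2.6·-0.5 + 5·1.

16.55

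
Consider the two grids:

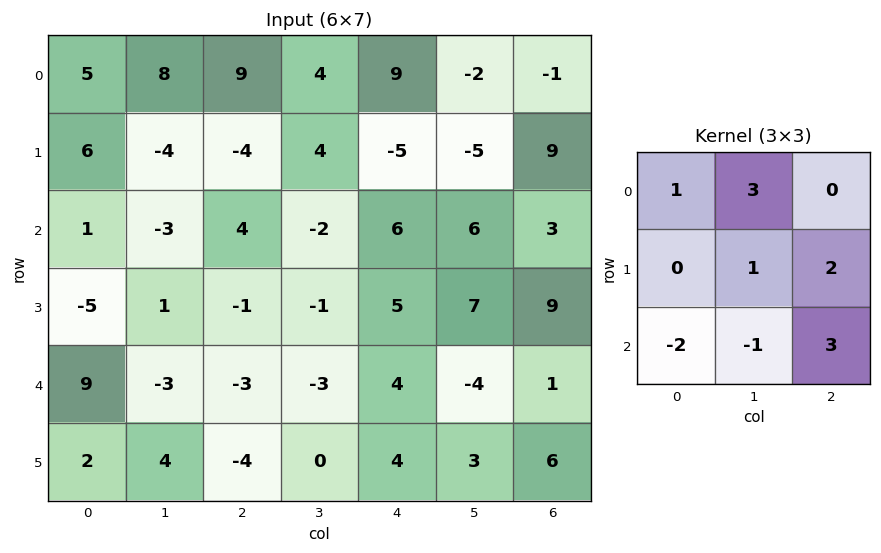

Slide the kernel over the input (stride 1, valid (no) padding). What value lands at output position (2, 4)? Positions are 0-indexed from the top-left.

48

The receptive field on the input at this output position is [6 6 3 / 5 7 9 / 4 -4 1]. Elementwise product with the kernel and sum: 6·1 + 6·3 + 7·1 + 9·2 + 4·-2 + -4·-1 + 1·3.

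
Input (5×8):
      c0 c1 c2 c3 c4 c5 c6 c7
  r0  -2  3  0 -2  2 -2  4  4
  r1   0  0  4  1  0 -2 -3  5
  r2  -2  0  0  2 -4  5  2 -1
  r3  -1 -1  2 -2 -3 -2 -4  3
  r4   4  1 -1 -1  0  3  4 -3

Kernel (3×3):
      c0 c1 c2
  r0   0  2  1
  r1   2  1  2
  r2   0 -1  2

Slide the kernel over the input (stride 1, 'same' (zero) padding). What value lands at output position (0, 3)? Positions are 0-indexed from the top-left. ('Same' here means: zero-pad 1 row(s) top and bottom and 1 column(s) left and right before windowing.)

The receptive field on the zero-padded input at this output position is [0 0 0 / 0 -2 2 / 4 1 0]. Elementwise product with the kernel and sum: 0·2 + 0·1 + 0·2 + -2·1 + 2·2 + 1·-1 + 0·2.

1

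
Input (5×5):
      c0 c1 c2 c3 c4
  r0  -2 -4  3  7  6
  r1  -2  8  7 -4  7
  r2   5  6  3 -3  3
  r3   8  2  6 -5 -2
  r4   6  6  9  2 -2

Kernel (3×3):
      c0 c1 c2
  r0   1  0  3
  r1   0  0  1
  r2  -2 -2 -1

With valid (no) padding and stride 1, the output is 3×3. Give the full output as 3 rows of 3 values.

-11 -2 25
-4 -18 31
-13 -40 -10

Output[0,0]: The receptive field on the input at this output position is [-2 -4 3 / -2 8 7 / 5 6 3]. Elementwise product with the kernel and sum: -2·1 + 3·3 + 7·1 + 5·-2 + 6·-2 + 3·-1.
Output[0,1]: The receptive field on the input at this output position is [-4 3 7 / 8 7 -4 / 6 3 -3]. Elementwise product with the kernel and sum: -4·1 + 7·3 + -4·1 + 6·-2 + 3·-2 + -3·-1.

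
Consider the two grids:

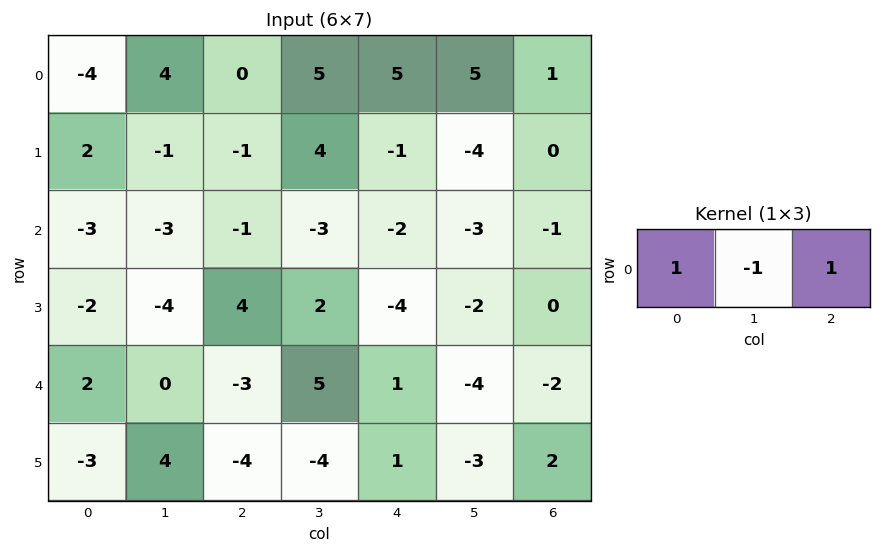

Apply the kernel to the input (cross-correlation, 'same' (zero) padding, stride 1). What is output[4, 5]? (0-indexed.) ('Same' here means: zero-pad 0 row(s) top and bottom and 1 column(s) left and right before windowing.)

3

The receptive field on the zero-padded input at this output position is [1 -4 -2]. Elementwise product with the kernel and sum: 1·1 + -4·-1 + -2·1.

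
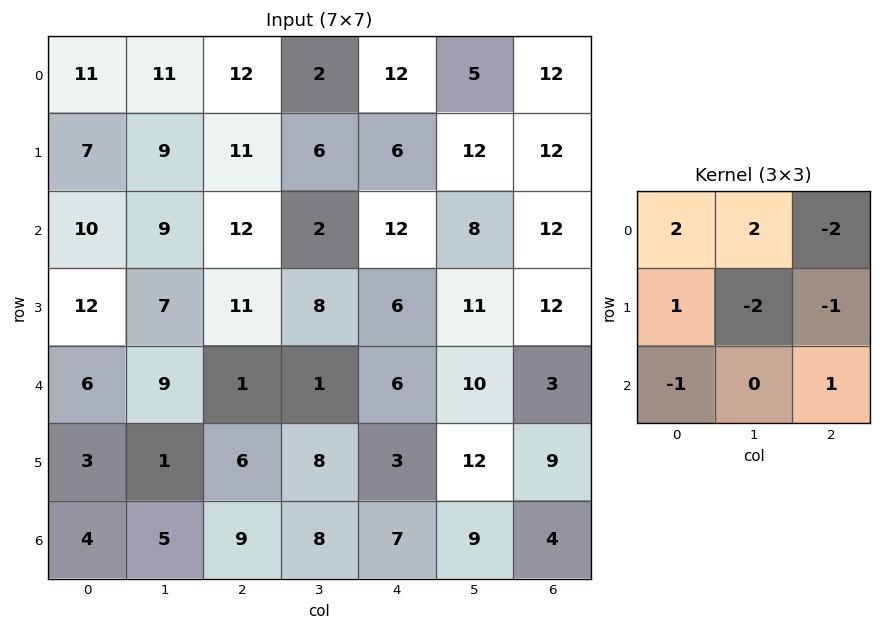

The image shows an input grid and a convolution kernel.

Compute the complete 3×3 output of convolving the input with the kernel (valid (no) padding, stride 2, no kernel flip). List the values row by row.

0 -3 -20
-4 -2 -15
28 -23 -7

Output[0,0]: The receptive field on the input at this output position is [11 11 12 / 7 9 11 / 10 9 12]. Elementwise product with the kernel and sum: 11·2 + 11·2 + 12·-2 + 7·1 + 9·-2 + 11·-1 + 10·-1 + 12·1.
Output[0,1]: The receptive field on the input at this output position is [12 2 12 / 11 6 6 / 12 2 12]. Elementwise product with the kernel and sum: 12·2 + 2·2 + 12·-2 + 11·1 + 6·-2 + 6·-1 + 12·-1 + 12·1.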